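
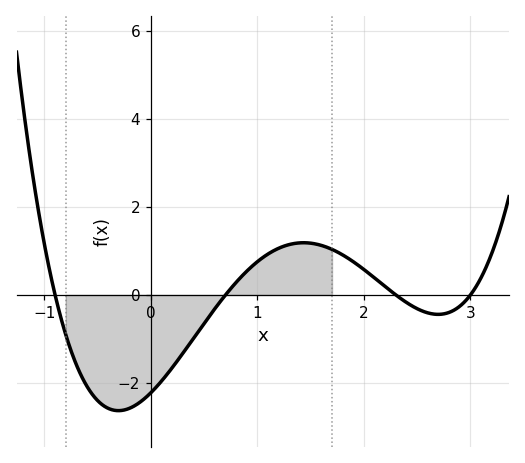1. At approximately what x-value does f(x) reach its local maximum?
1.43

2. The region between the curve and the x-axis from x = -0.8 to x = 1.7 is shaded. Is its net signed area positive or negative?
negative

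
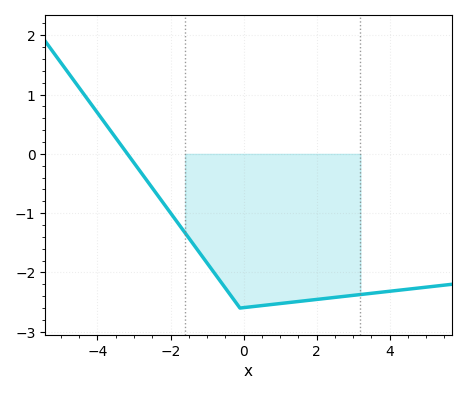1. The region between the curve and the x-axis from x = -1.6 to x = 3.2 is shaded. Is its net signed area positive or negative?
negative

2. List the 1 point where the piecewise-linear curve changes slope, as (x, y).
(-0.1, -2.6)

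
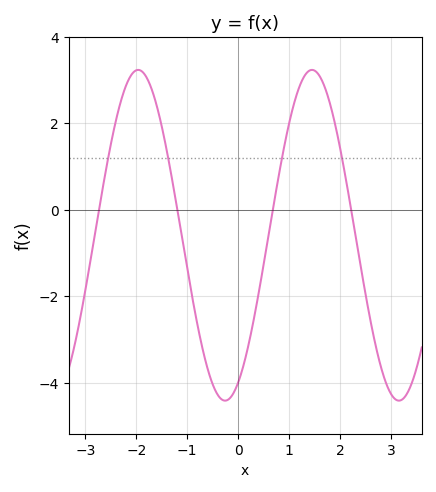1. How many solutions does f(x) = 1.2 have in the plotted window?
4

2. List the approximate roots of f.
-2.73, -1.19, 0.681, 2.22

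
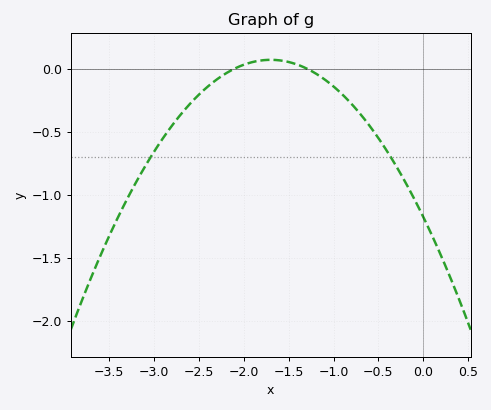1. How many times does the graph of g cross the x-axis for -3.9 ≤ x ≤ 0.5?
2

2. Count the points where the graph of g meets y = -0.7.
2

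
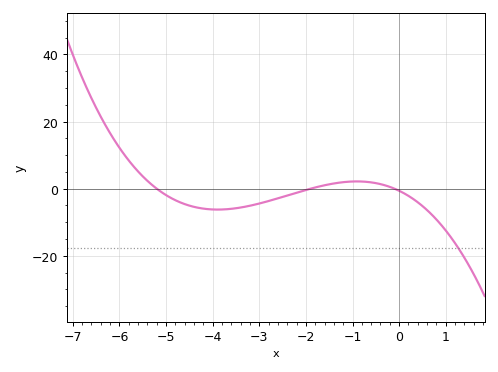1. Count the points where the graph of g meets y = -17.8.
1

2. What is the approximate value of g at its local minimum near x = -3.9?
-6.22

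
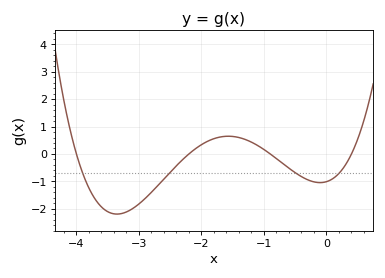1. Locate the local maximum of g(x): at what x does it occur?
-1.57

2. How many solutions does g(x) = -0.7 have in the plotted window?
4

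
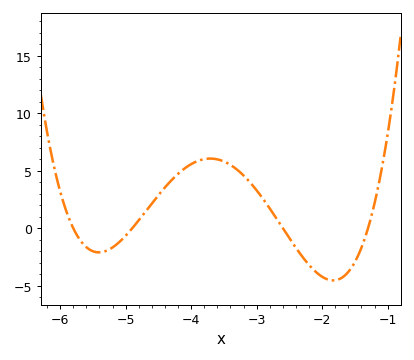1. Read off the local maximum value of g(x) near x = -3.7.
6.05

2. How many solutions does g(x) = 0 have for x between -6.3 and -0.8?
4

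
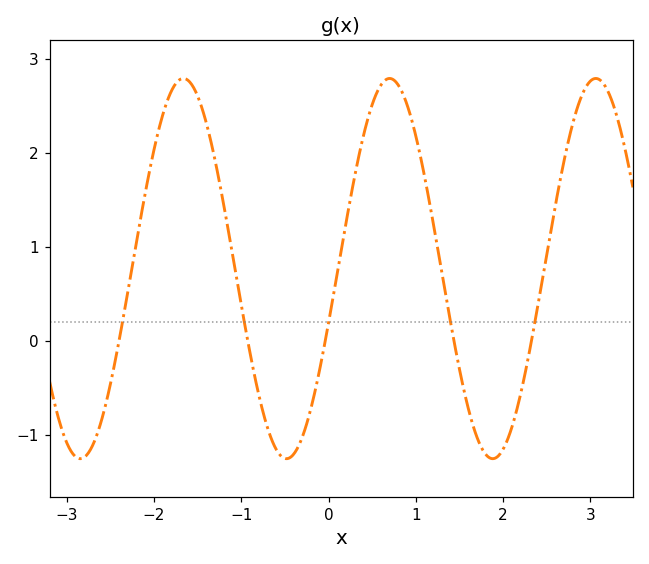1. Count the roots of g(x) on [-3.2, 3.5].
5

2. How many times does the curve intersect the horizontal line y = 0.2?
5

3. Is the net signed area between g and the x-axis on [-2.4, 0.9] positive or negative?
positive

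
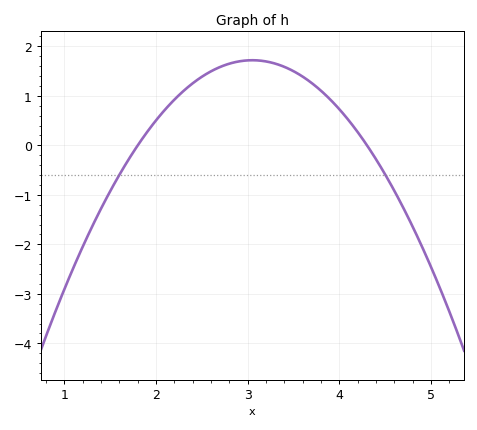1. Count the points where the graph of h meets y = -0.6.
2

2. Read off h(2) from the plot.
0.506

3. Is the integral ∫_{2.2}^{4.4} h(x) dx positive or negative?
positive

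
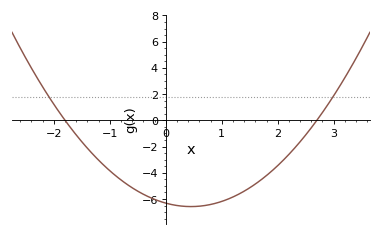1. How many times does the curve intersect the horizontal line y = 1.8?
2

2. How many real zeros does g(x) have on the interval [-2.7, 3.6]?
2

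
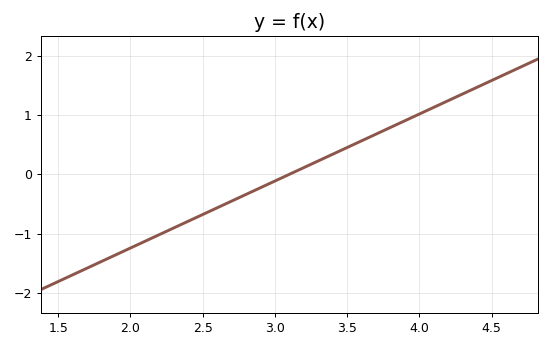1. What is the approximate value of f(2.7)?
-0.5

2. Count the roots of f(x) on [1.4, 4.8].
1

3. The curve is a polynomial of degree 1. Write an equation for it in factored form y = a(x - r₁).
y = 1.13(x - 3.1)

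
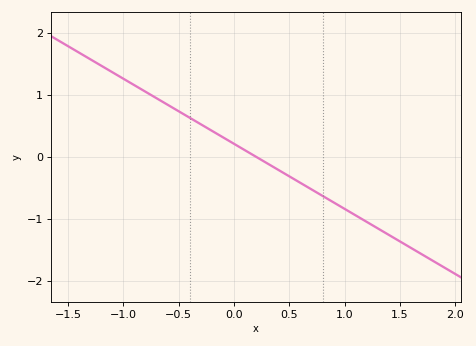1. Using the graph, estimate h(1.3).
-1.2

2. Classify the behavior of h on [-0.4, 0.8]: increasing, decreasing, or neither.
decreasing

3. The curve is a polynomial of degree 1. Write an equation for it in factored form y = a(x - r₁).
y = -1.05(x - 0.2)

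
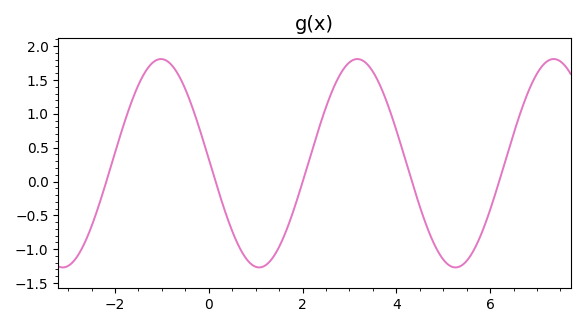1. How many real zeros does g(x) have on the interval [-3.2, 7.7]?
5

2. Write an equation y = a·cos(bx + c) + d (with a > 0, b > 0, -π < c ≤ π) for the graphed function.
y = 1.54cos(1.5x + 1.5) + 0.27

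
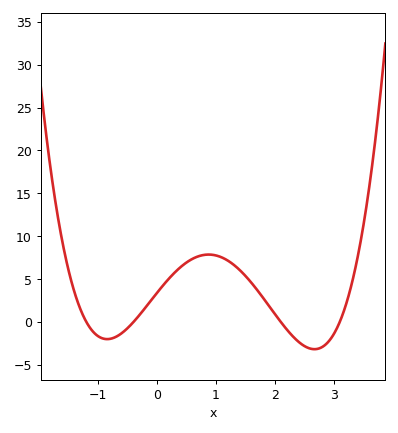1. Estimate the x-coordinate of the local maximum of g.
0.9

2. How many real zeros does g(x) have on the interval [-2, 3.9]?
4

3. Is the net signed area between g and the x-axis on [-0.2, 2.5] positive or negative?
positive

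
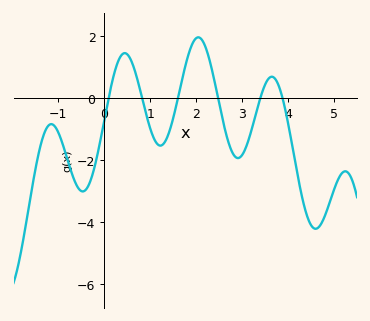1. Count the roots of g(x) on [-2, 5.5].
6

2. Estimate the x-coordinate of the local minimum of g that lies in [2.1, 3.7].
2.91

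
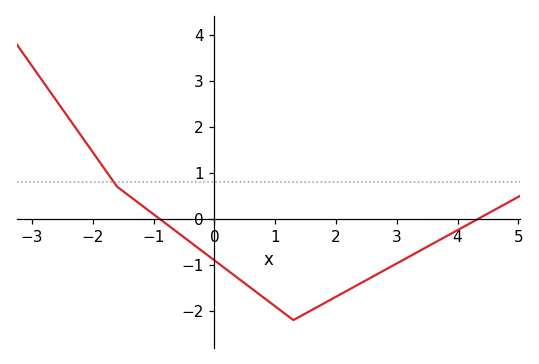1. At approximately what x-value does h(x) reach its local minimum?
1.4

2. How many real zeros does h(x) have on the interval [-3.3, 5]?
2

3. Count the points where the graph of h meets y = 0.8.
1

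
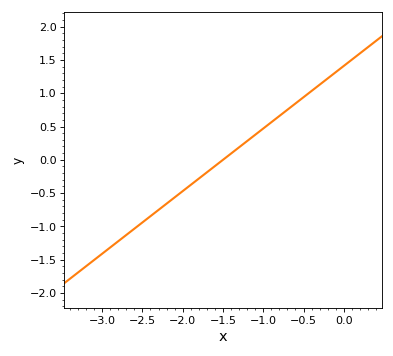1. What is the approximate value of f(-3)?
-1.4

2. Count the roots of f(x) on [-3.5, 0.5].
1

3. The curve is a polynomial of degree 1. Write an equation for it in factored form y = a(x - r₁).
y = 0.94(x + 1.5)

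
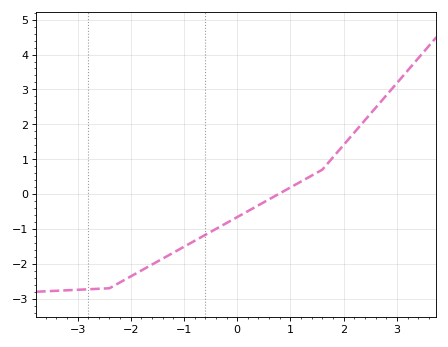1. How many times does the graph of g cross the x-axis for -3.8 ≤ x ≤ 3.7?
1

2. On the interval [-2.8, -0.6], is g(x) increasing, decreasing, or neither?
increasing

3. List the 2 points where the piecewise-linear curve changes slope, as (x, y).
(-2.4, -2.7); (1.6, 0.7)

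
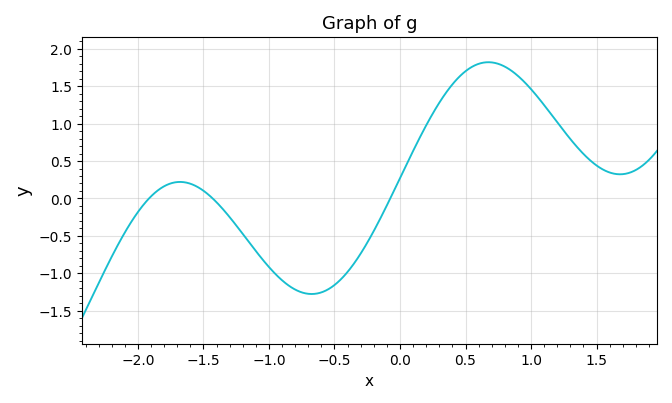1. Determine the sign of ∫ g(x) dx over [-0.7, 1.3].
positive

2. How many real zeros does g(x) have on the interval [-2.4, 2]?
3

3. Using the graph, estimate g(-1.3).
-0.25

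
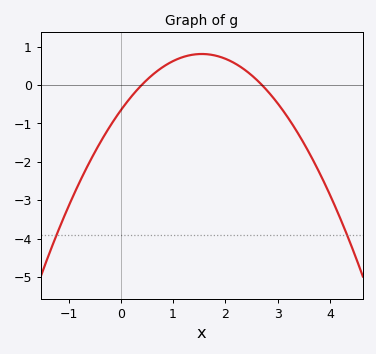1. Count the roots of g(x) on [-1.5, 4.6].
2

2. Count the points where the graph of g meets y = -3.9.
2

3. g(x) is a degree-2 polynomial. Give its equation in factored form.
y = -0.61(x - 0.4)(x - 2.7)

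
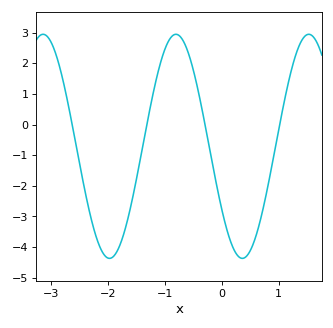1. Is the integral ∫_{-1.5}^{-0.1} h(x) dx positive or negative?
positive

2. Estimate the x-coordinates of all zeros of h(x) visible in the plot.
-2.6, -1.3, -0.3, 1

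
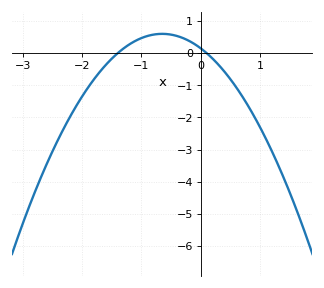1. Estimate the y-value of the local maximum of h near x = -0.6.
0.602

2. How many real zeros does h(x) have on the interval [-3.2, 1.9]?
2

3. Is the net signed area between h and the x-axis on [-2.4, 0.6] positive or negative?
negative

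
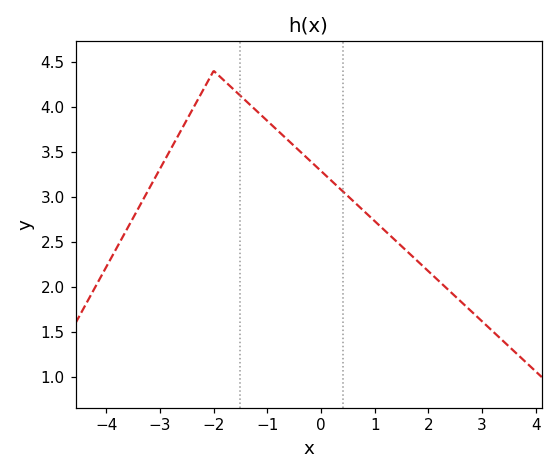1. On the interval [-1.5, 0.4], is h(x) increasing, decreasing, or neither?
decreasing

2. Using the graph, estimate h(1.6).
2.4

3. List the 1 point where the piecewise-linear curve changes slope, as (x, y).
(-2, 4.4)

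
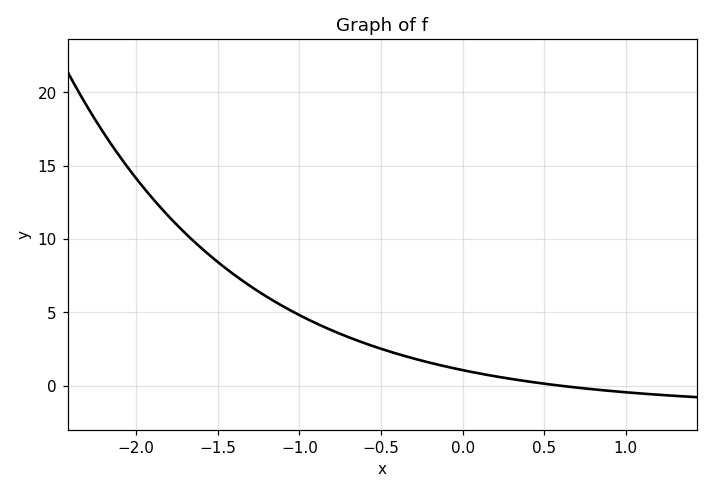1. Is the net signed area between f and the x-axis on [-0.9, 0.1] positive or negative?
positive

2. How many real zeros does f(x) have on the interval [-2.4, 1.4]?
1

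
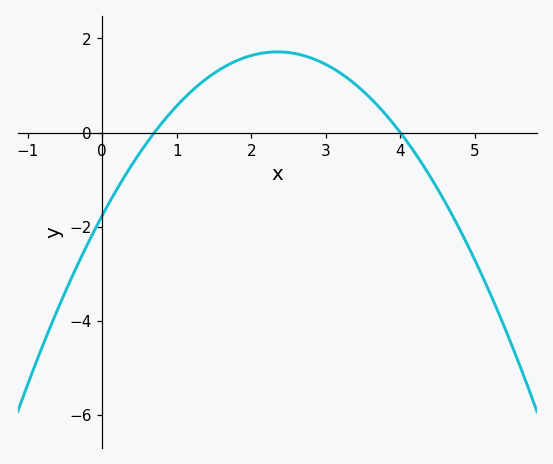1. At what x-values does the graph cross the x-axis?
0.7, 4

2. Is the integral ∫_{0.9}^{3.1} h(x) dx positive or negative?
positive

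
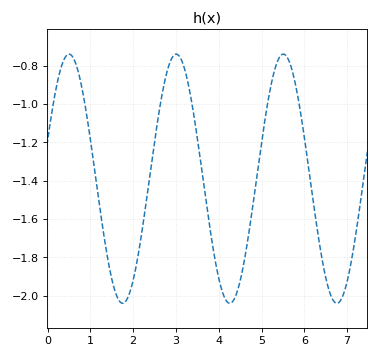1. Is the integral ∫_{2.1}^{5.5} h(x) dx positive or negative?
negative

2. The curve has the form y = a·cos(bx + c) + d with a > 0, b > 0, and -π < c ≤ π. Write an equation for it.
y = 0.65cos(2.5x - 1.3) - 1.39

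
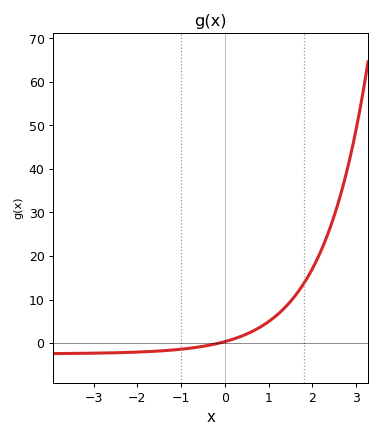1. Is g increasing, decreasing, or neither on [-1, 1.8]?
increasing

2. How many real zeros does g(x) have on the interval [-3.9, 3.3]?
1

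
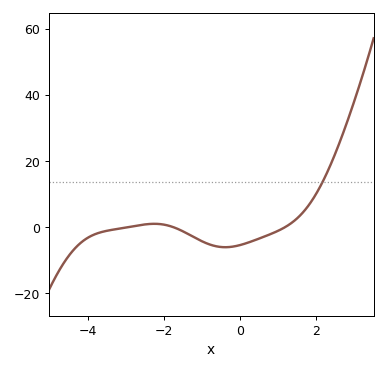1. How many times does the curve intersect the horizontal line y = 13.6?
1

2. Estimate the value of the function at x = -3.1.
0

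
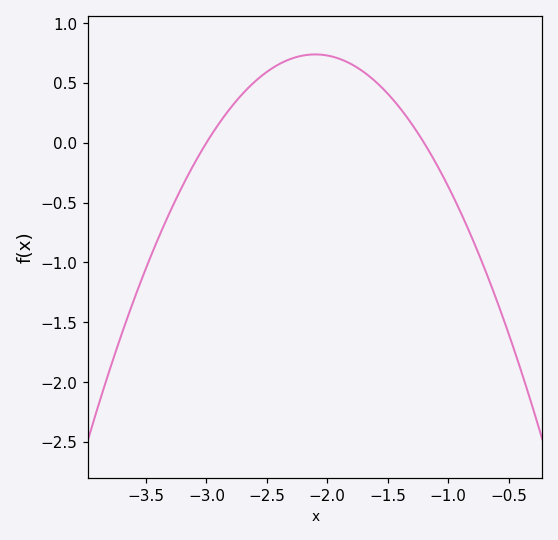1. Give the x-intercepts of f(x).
-3, -1.2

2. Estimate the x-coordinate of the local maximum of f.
-2.1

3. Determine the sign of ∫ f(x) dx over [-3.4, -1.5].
positive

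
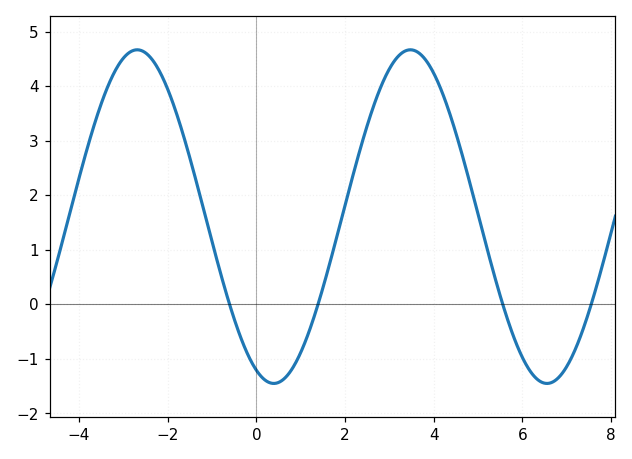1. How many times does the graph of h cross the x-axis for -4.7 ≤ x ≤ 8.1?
4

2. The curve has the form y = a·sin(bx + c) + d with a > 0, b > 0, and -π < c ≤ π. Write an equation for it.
y = 3.06sin(1.02x - 1.97) + 1.61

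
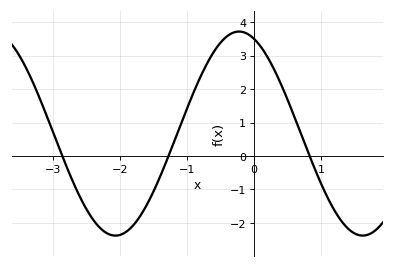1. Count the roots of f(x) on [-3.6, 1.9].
3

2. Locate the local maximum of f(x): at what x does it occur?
-0.224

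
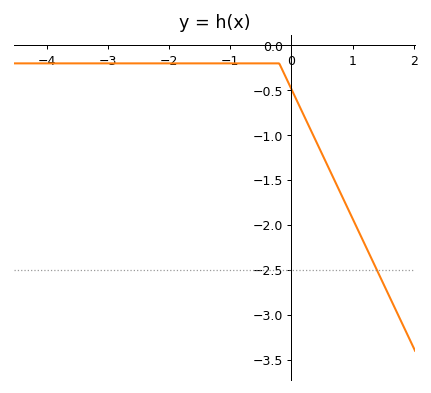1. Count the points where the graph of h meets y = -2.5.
1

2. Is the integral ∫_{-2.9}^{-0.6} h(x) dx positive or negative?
negative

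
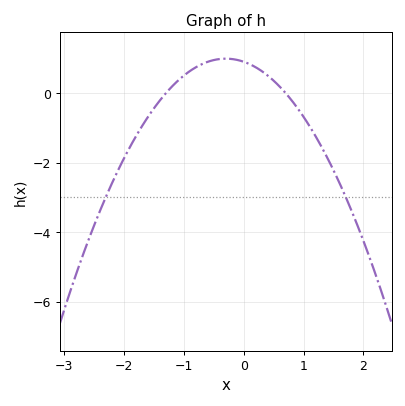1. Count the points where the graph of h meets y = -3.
2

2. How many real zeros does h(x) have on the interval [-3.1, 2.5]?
2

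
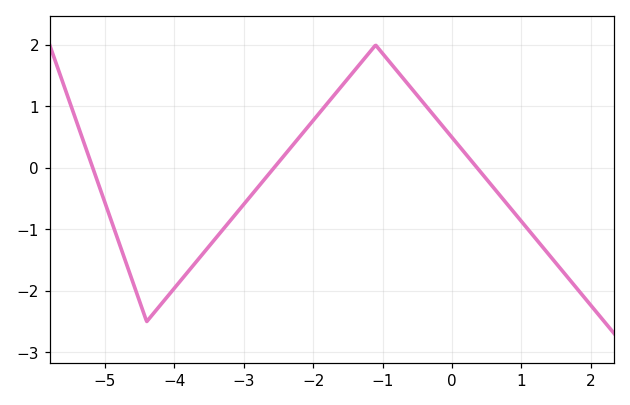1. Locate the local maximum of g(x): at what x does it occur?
-1.1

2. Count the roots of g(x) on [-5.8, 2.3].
3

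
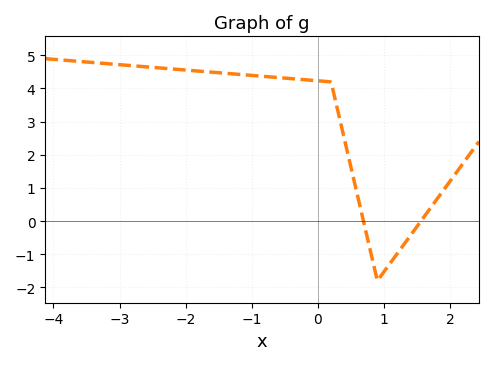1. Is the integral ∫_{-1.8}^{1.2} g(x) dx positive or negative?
positive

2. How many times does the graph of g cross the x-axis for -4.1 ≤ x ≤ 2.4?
2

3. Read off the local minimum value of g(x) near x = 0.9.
-1.8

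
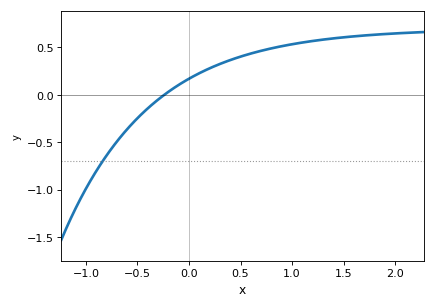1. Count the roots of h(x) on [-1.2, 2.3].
1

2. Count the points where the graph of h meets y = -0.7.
1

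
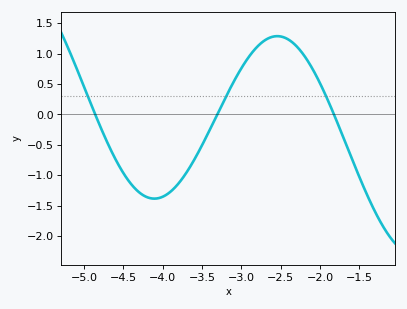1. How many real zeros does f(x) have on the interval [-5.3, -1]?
3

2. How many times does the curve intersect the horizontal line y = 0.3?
3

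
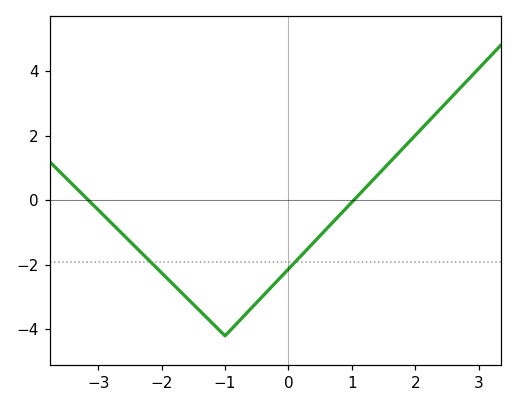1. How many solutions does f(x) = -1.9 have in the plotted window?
2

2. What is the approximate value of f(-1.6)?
-3.03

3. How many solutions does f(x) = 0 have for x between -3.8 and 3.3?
2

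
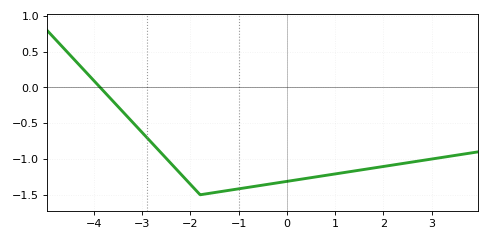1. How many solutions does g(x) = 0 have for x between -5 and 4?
1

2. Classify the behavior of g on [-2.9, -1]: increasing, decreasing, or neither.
neither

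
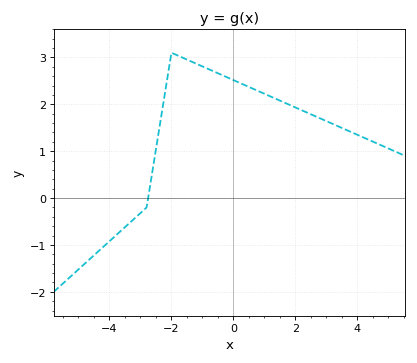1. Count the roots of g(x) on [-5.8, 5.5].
1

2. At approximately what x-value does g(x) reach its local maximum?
-2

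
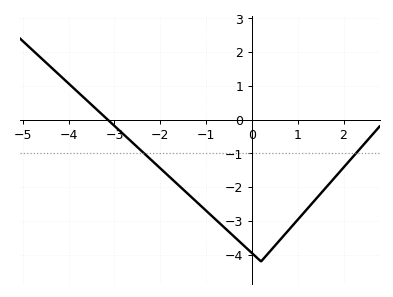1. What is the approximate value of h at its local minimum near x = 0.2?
-4.2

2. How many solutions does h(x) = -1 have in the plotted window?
2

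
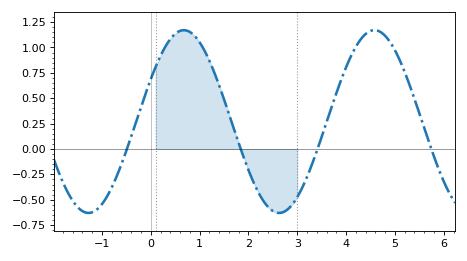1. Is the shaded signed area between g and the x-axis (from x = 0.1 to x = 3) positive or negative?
positive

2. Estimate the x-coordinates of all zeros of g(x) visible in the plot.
-0.488, 1.84, 3.41, 5.74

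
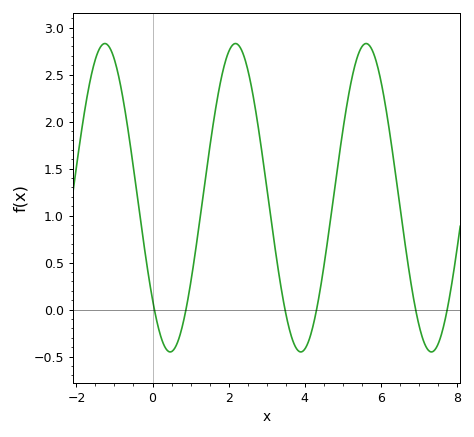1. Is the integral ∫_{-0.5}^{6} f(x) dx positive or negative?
positive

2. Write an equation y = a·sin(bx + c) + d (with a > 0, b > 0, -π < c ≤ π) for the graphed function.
y = 1.64sin(1.8x - 2.4) + 1.19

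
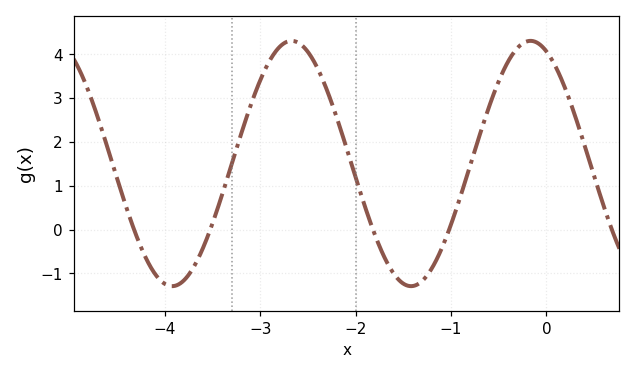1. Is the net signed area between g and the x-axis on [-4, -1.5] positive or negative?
positive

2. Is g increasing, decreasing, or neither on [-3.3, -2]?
neither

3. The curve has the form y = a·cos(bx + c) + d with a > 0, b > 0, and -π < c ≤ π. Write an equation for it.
y = 2.8cos(2.51x + 0.42) + 1.51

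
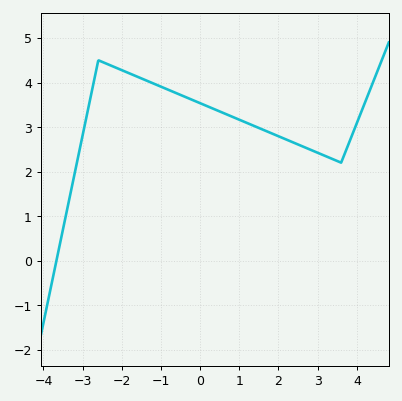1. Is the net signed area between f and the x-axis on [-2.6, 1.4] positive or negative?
positive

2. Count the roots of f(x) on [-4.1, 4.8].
1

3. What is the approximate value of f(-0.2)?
3.6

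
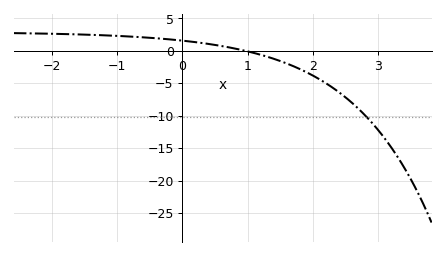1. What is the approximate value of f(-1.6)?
2.5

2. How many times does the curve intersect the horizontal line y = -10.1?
1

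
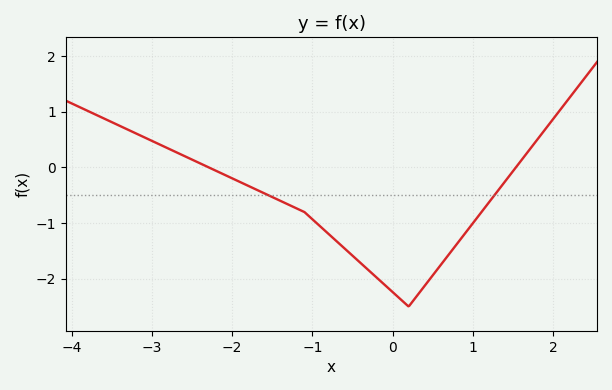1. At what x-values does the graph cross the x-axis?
-2.29, 1.54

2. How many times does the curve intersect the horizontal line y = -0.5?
2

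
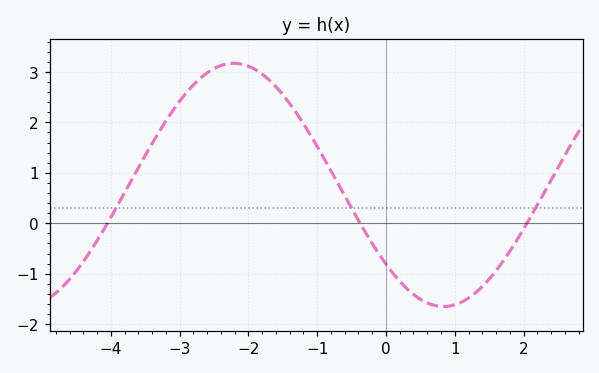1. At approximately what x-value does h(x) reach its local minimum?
0.836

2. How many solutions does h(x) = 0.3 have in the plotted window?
3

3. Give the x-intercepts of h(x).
-4.05, -0.377, 2.05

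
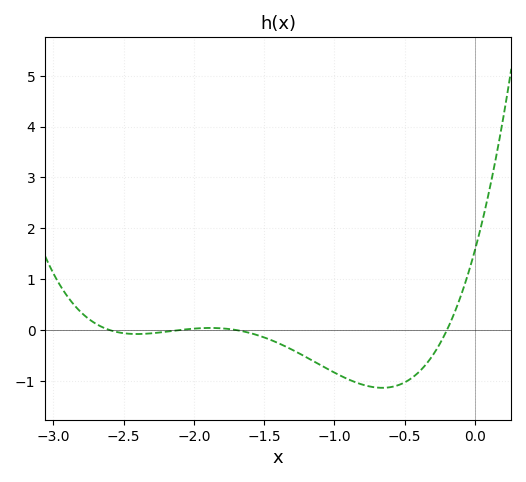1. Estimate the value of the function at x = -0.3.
-0.5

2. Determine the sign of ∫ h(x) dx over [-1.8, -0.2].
negative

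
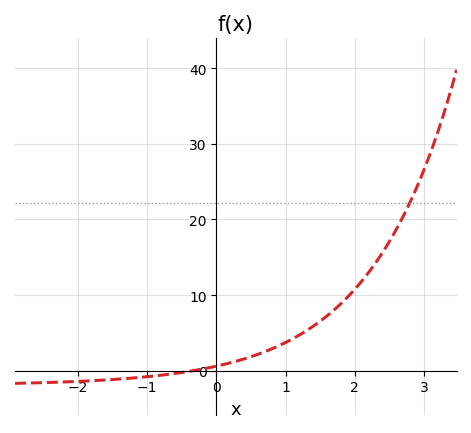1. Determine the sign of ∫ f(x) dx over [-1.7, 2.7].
positive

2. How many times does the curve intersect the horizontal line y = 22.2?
1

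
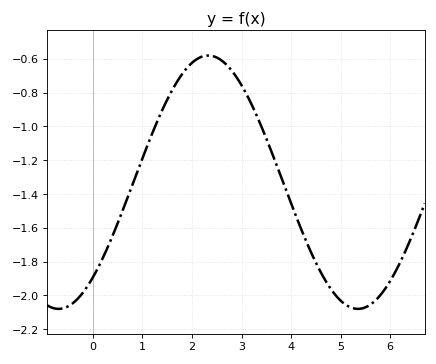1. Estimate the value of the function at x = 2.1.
-0.6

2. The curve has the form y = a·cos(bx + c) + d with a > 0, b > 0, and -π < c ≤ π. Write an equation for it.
y = 0.75cos(1x - 2.4) - 1.33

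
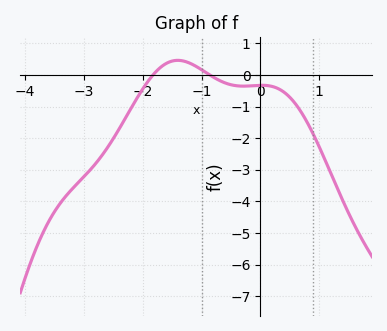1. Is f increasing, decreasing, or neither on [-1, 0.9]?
neither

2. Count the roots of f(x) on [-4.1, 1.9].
2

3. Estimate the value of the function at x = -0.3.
-0.355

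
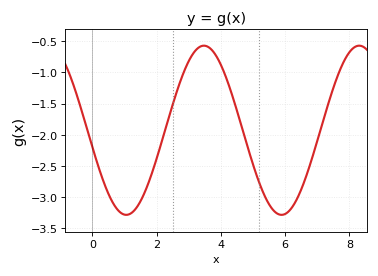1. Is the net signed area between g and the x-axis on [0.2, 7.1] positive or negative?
negative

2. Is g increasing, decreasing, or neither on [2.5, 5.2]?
neither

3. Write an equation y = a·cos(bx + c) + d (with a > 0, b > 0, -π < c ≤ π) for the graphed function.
y = 1.36cos(1.3x + 1.77) - 1.93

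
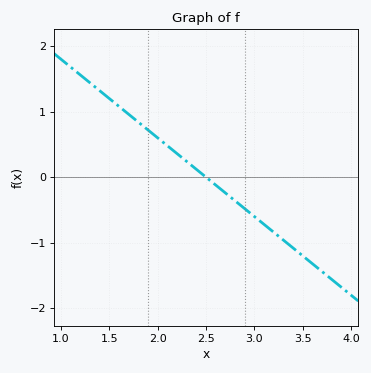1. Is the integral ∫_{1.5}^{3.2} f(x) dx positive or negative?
positive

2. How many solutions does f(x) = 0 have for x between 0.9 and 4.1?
1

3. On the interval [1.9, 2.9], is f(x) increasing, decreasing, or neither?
decreasing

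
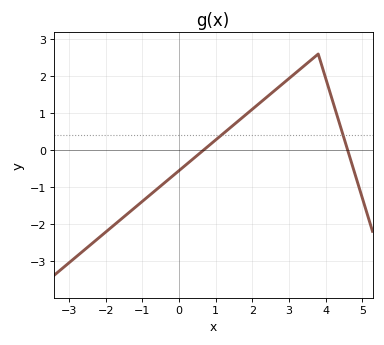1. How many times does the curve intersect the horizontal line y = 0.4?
2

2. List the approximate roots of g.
0.672, 4.6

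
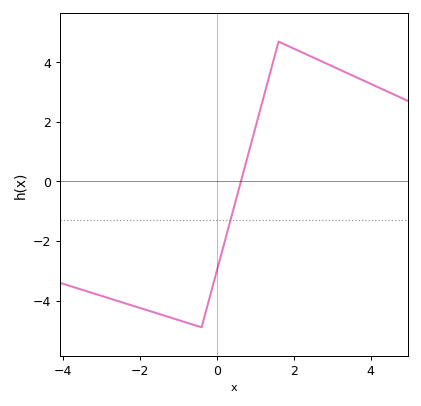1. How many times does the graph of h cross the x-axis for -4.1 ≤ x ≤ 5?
1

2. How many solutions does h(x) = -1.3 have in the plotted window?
1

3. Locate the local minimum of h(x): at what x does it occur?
-0.4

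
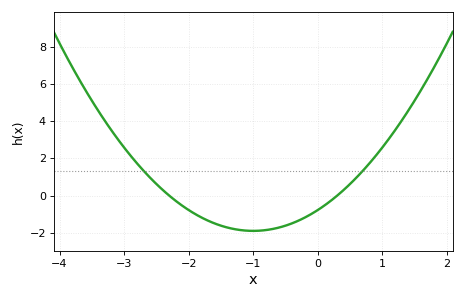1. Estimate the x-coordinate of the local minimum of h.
-1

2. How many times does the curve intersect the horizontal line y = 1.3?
2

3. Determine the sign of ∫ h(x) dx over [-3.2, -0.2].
negative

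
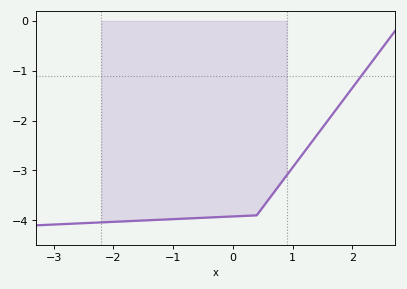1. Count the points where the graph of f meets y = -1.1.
1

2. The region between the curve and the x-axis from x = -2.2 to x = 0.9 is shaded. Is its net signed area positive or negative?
negative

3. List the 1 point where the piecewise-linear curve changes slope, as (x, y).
(0.4, -3.9)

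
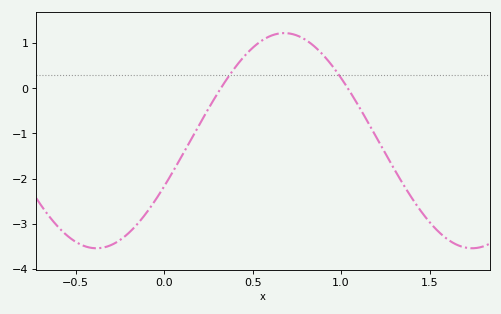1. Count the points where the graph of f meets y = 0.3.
2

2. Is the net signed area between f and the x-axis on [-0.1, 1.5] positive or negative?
negative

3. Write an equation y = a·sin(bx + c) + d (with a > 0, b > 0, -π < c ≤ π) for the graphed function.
y = 2.38sin(2.96x - 0.44) - 1.16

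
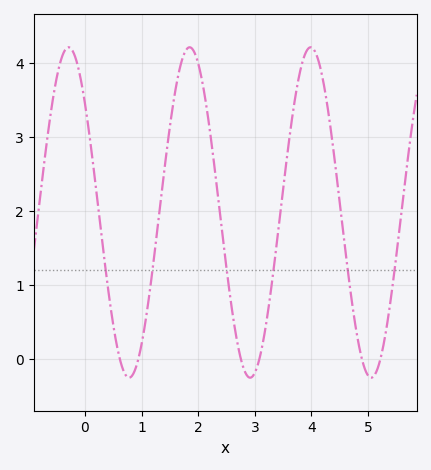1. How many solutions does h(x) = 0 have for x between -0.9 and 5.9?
6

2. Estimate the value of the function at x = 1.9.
4.18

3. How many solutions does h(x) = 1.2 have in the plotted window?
6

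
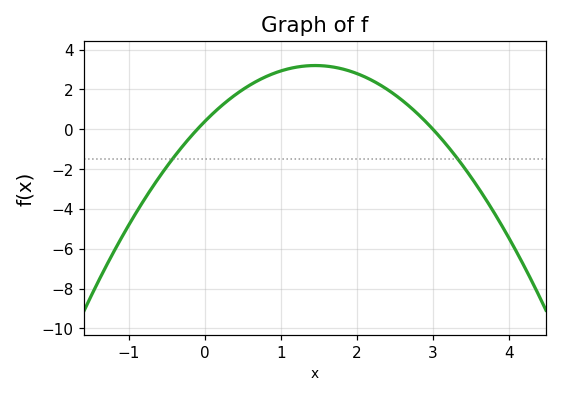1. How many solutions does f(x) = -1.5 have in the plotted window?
2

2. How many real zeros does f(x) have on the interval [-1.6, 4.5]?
2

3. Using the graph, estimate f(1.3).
3.2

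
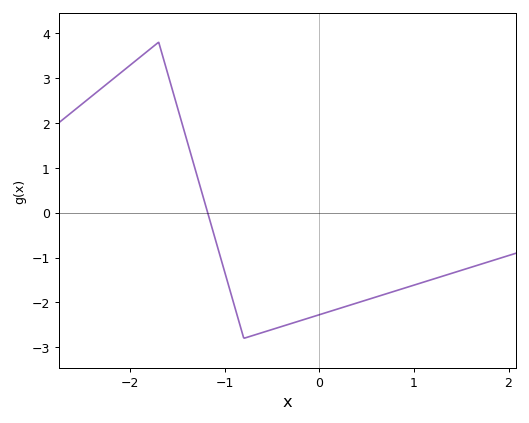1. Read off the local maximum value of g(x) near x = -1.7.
3.8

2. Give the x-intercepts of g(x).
-1.2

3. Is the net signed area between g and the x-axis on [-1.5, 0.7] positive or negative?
negative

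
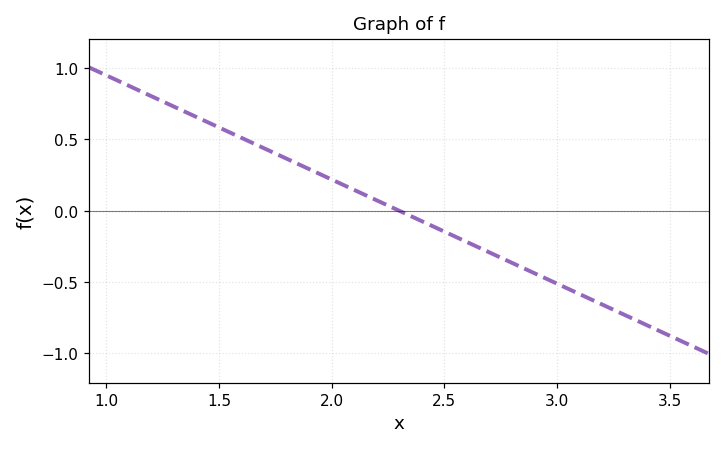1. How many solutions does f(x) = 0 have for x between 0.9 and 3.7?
1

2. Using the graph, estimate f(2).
0.219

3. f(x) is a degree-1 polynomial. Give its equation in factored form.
y = -0.73(x - 2.3)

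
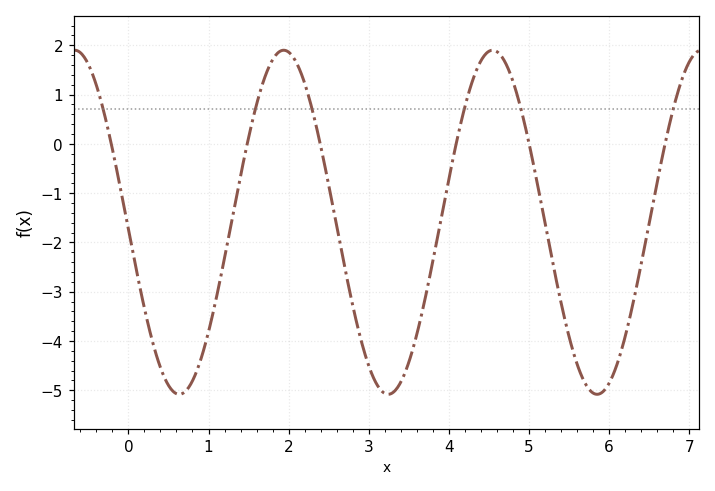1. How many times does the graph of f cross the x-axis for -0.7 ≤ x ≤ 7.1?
6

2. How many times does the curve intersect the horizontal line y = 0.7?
6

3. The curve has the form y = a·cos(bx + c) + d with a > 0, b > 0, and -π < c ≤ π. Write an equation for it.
y = 3.49cos(2.41x + 1.61) - 1.59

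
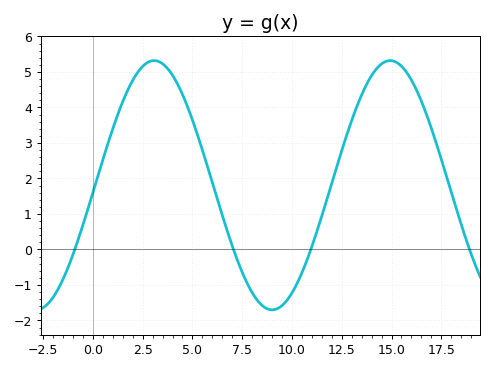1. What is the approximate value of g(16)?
4.77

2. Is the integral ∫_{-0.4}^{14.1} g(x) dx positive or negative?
positive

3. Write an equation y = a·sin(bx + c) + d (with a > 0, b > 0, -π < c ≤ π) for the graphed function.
y = 3.51sin(0.53x - 0.06) + 1.81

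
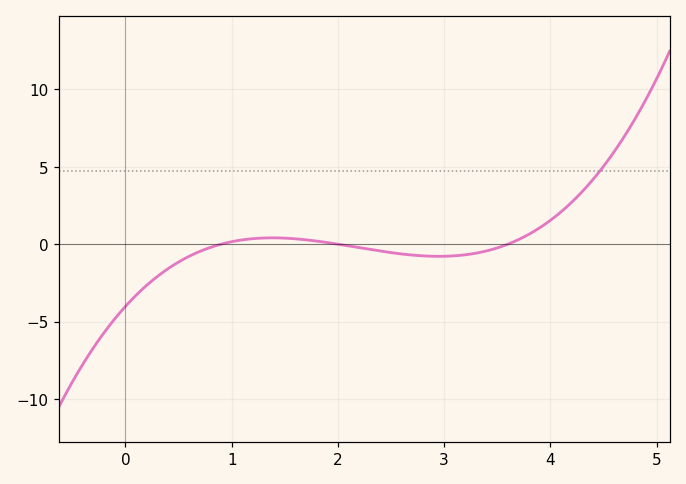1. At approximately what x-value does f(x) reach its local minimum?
3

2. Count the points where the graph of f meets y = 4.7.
1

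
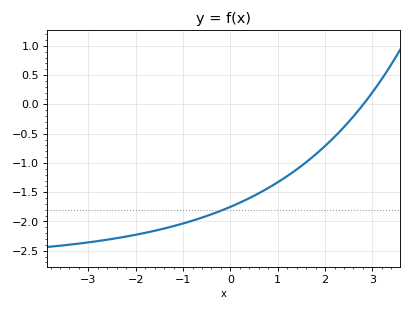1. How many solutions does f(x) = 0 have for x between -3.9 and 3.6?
1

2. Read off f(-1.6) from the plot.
-2.16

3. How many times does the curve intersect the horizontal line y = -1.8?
1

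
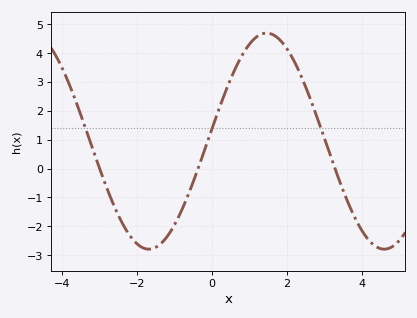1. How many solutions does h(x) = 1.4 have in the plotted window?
3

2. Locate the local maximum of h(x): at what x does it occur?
1.46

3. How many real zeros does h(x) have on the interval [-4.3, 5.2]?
3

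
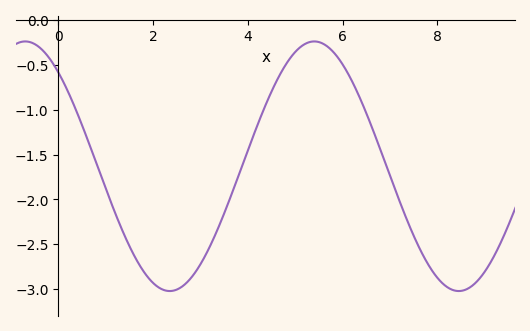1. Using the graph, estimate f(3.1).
-2.63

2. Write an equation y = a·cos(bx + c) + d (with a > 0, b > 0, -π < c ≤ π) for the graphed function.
y = 1.39cos(1.03x + 0.72) - 1.63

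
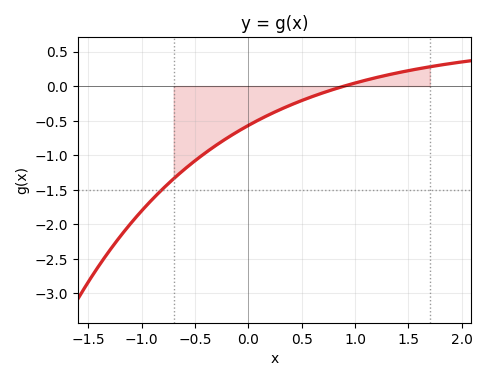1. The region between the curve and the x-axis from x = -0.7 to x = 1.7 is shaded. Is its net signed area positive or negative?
negative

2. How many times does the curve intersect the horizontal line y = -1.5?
1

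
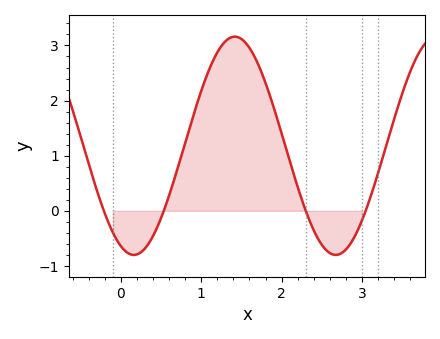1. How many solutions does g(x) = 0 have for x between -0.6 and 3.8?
4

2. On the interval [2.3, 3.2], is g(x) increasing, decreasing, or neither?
neither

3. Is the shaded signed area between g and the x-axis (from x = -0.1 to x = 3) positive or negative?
positive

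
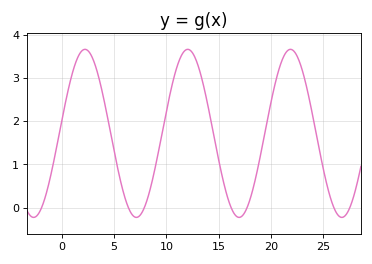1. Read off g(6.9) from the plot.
-0.209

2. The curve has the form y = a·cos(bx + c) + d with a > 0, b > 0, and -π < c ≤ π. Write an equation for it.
y = 1.95cos(0.64x - 1.42) + 1.72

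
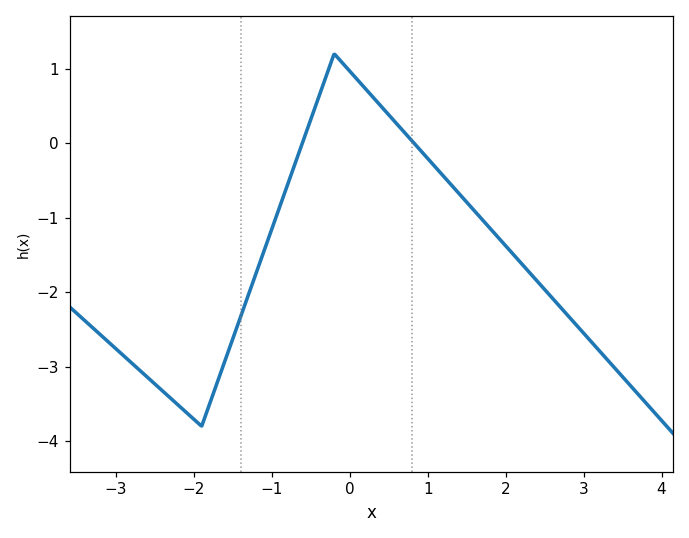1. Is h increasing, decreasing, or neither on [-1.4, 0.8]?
neither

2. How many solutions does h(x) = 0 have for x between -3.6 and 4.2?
2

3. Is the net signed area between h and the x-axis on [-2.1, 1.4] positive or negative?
negative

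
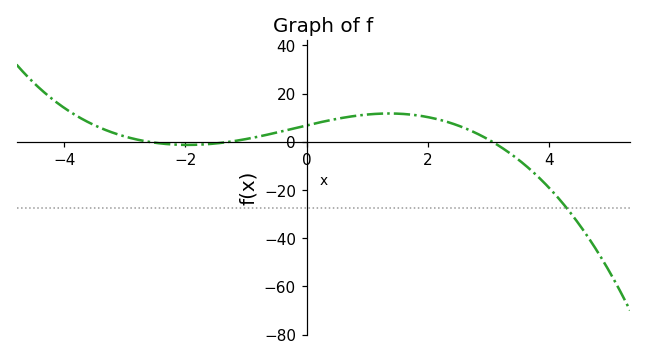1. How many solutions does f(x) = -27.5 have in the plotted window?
1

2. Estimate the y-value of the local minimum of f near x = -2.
-1.3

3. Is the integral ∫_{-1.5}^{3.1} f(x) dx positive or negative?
positive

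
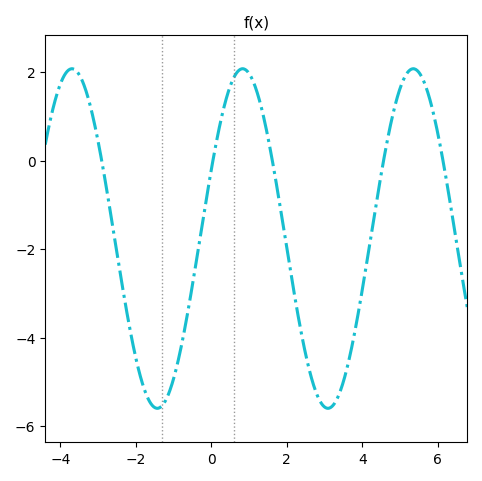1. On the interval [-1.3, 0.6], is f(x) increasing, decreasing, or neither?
increasing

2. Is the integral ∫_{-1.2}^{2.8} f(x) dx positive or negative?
negative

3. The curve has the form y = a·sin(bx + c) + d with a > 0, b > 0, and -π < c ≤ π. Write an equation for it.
y = 3.84sin(1.39x + 0.42) - 1.76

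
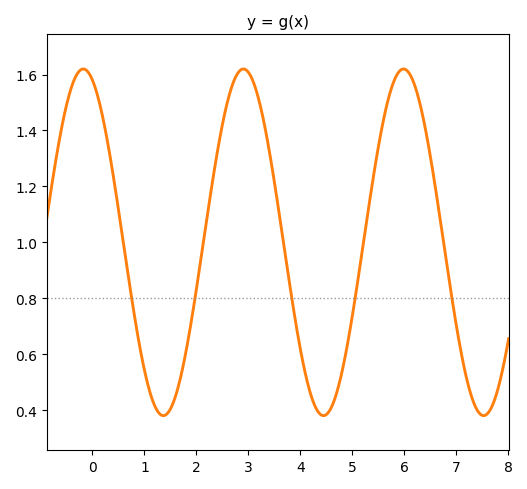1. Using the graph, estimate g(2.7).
1.56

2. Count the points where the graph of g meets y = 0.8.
5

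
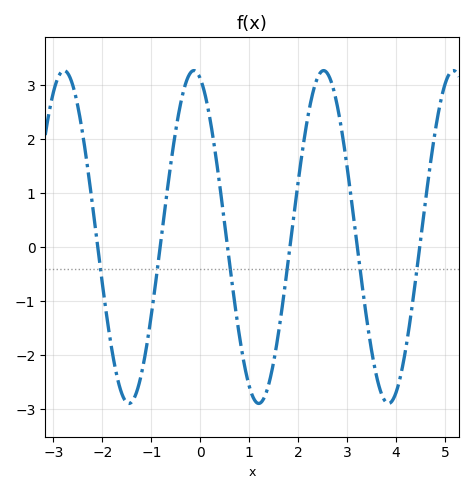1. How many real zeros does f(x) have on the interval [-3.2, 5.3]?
6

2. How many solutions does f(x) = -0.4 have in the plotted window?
6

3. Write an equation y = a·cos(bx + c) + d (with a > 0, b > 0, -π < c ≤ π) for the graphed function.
y = 3.08cos(2.37x + 0.312) + 0.19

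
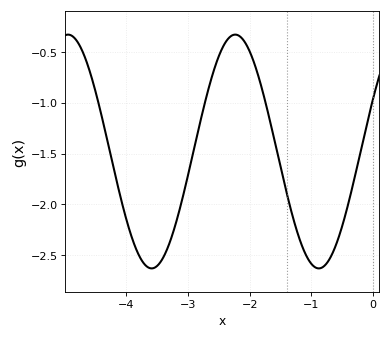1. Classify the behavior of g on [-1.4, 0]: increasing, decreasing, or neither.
neither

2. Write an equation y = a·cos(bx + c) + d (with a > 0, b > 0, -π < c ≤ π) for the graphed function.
y = 1.15cos(2.32x - 1.1) - 1.48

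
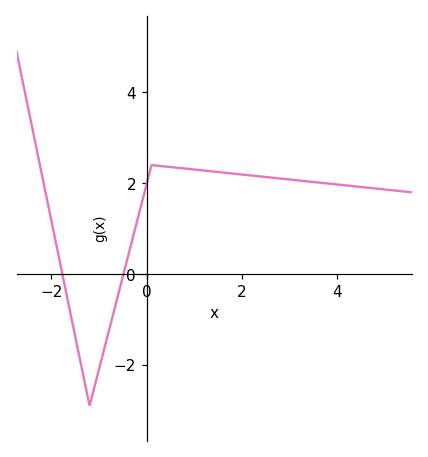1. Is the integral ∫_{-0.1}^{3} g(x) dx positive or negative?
positive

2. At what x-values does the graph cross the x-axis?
-1.8, -0.4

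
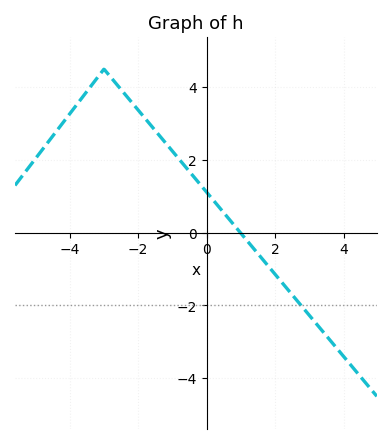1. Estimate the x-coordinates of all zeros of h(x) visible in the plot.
1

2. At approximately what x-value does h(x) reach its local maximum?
-3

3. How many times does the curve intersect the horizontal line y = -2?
1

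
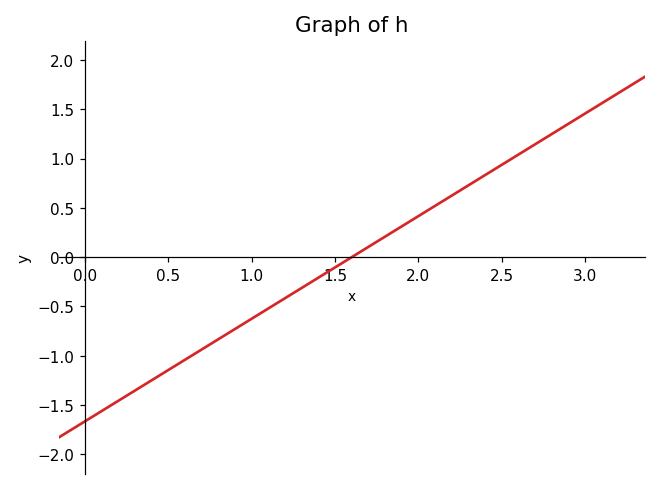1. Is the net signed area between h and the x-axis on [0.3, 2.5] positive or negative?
negative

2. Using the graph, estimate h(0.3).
-1.35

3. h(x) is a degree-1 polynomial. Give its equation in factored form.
y = 1.04(x - 1.6)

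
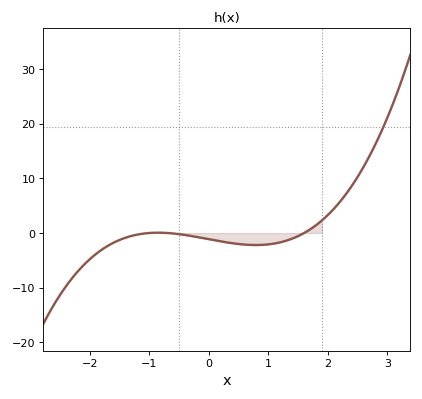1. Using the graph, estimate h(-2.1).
-5.81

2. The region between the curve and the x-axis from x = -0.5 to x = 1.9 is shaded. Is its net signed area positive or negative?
negative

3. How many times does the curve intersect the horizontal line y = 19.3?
1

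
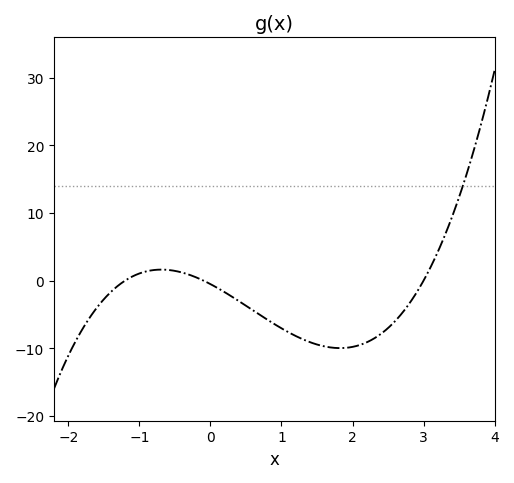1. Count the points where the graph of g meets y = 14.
1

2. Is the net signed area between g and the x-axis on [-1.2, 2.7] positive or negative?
negative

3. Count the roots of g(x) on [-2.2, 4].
3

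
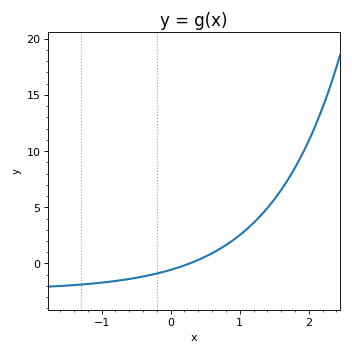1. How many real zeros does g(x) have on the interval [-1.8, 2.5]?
1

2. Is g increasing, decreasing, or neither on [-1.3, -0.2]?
increasing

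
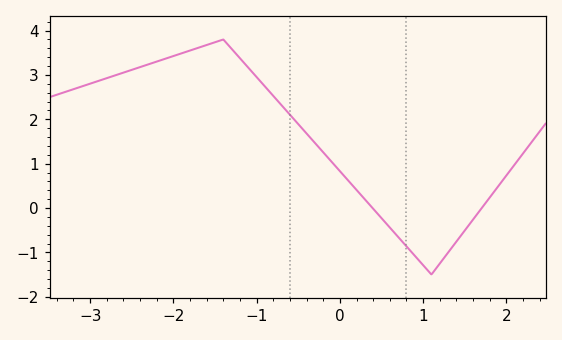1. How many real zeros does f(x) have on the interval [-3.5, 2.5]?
2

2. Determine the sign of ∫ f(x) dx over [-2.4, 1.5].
positive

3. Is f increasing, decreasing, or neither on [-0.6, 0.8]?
decreasing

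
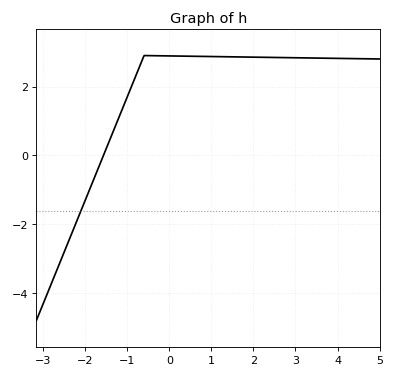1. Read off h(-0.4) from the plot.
2.9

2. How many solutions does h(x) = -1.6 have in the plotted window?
1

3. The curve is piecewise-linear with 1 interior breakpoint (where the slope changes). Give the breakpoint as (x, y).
(-0.6, 2.9)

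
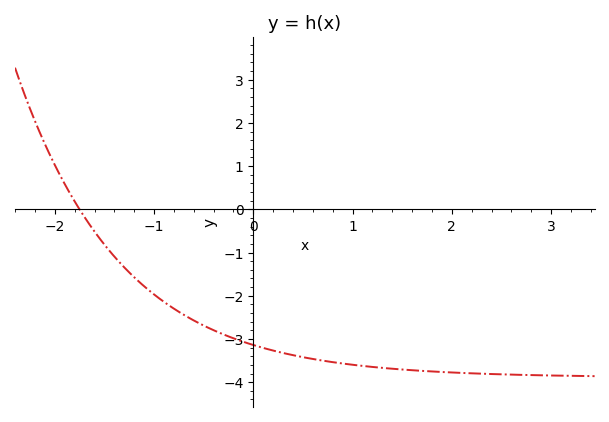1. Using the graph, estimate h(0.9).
-3.57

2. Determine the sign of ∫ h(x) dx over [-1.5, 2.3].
negative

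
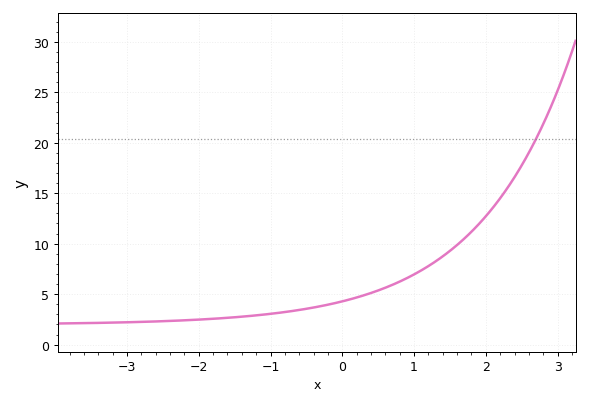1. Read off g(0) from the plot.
4.29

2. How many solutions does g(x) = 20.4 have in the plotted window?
1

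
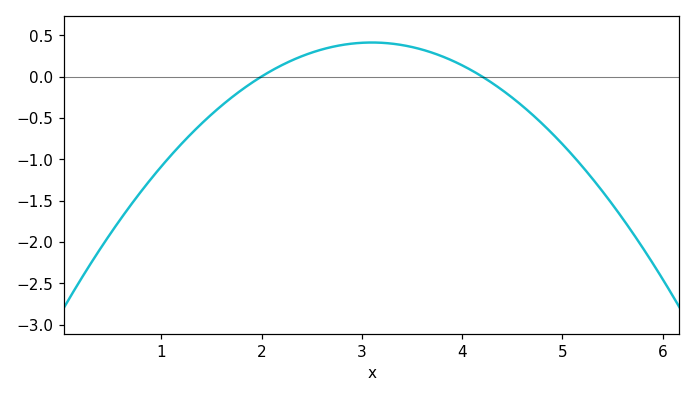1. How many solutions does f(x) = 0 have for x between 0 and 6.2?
2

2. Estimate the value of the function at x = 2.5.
0.3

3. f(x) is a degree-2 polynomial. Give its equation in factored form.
y = -0.34(x - 2)(x - 4.2)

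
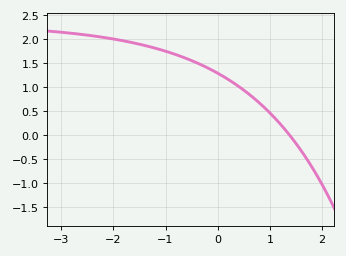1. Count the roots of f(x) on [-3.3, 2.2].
1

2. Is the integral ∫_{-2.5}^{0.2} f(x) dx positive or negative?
positive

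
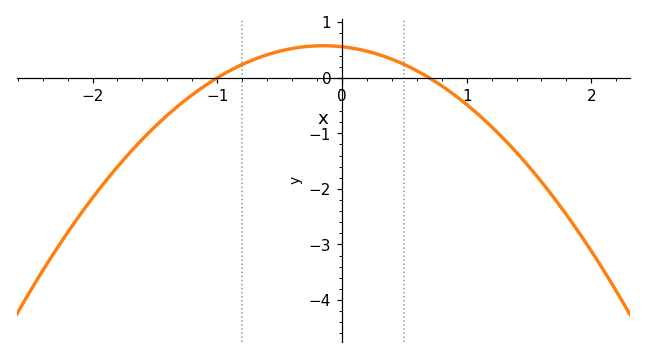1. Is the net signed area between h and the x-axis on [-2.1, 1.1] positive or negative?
negative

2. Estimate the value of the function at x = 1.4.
-1.34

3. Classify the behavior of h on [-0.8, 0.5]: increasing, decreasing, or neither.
neither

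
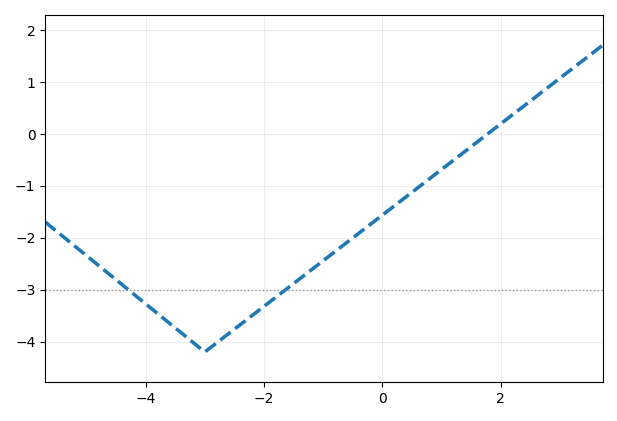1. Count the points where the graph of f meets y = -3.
2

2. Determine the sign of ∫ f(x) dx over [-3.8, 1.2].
negative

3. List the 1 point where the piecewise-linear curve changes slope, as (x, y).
(-3, -4.2)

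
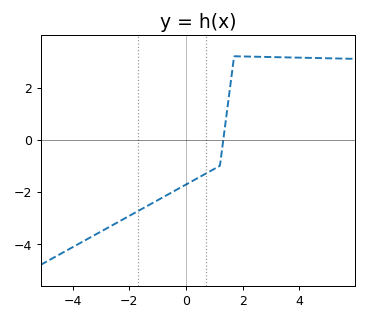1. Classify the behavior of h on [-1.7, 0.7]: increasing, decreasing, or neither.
increasing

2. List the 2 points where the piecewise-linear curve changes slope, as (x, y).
(1.2, -1); (1.7, 3.2)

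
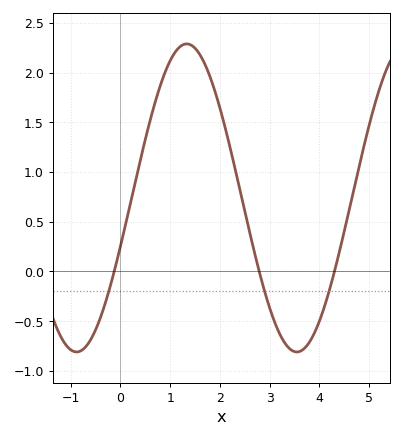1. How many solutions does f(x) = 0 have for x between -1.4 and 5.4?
3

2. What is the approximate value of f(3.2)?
-0.65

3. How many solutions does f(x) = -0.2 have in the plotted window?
3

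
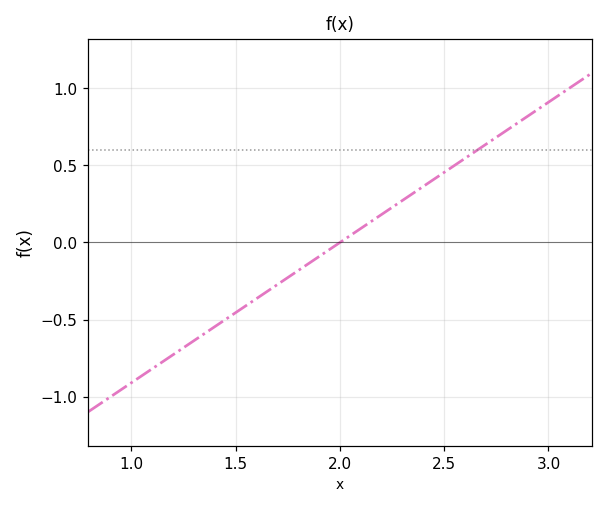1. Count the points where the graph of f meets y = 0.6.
1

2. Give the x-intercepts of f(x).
2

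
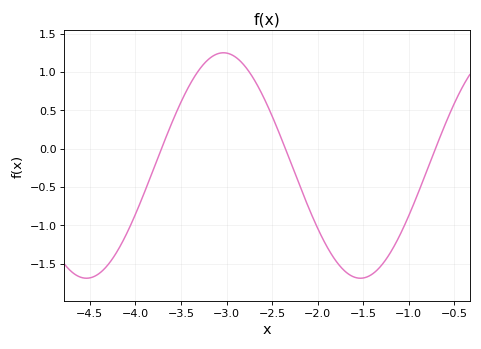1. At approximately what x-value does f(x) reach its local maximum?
-3.03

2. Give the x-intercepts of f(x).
-3.71, -2.35, -0.708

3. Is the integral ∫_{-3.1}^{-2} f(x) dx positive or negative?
positive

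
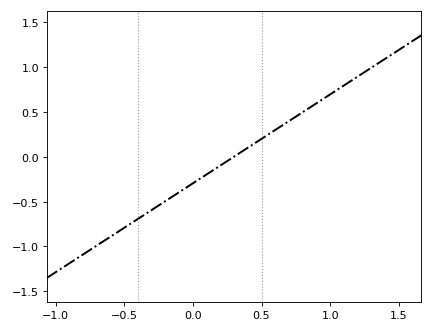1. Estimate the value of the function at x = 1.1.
0.792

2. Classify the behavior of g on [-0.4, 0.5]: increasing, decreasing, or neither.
increasing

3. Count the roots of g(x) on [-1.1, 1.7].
1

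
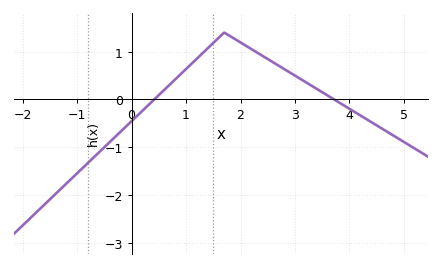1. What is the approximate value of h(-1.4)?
-2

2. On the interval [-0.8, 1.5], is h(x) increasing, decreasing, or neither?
increasing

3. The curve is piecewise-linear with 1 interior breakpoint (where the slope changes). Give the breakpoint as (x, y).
(1.7, 1.4)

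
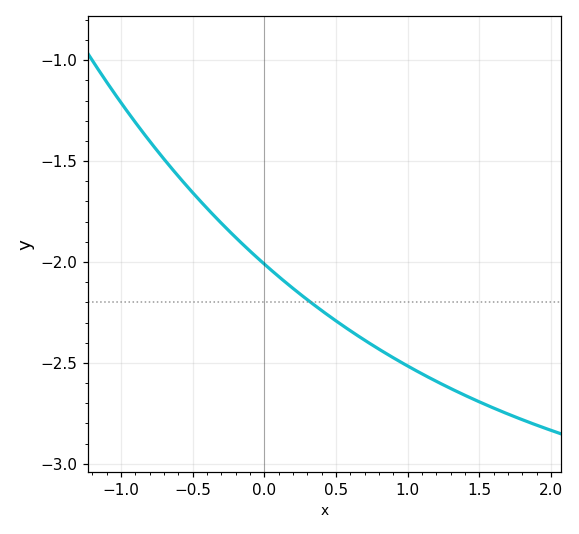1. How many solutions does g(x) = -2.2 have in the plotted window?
1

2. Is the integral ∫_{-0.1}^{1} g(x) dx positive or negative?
negative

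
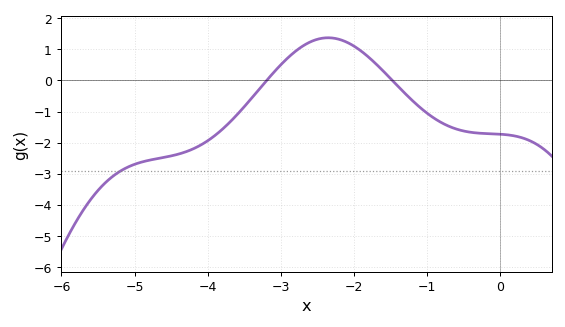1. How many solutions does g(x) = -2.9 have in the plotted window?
1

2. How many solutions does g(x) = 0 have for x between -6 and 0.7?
2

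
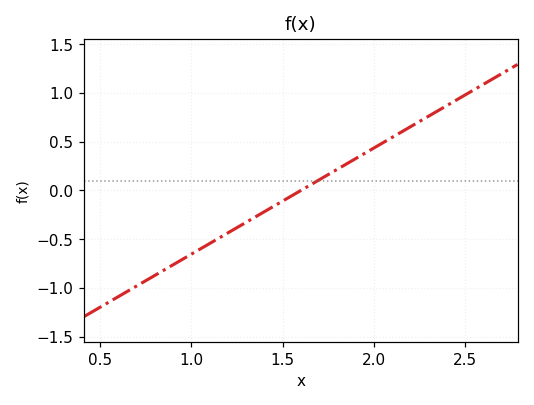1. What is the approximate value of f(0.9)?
-0.763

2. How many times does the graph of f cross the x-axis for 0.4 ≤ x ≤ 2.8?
1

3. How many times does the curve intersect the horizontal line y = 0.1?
1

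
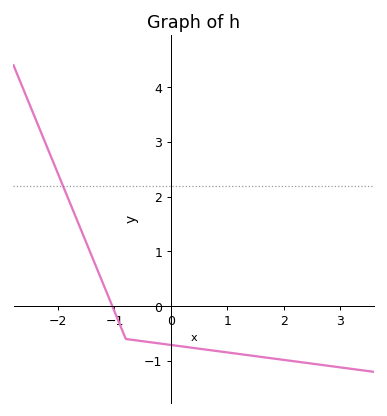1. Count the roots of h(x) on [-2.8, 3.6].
1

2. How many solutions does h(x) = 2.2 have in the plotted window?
1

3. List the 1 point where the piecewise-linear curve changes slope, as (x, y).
(-0.8, -0.6)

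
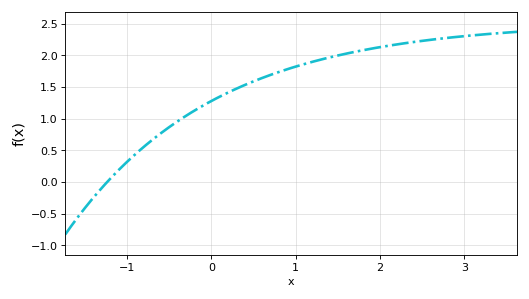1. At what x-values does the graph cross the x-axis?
-1.2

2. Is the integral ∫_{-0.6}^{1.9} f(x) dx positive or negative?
positive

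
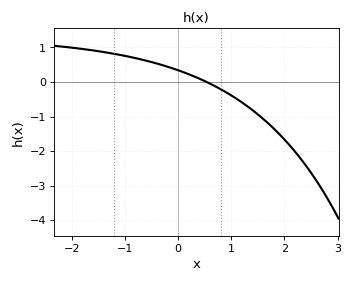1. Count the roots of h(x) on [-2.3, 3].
1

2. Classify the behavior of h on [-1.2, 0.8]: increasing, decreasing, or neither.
decreasing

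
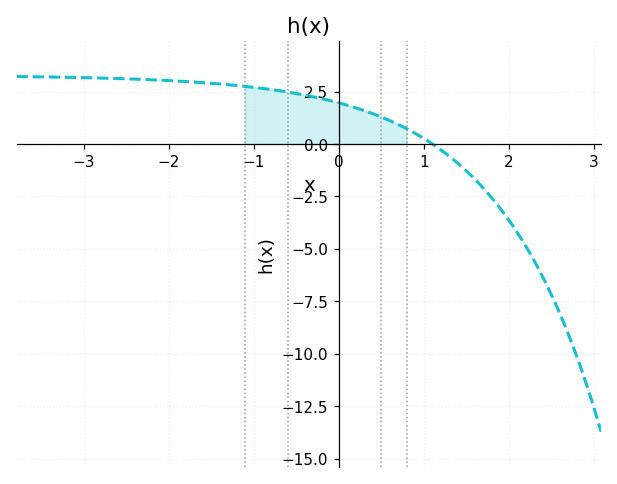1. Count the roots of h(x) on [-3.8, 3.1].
1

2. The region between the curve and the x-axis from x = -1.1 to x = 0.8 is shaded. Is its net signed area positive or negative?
positive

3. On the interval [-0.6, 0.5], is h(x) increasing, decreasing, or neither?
decreasing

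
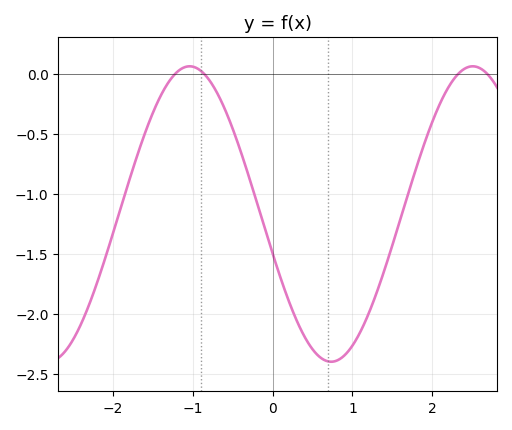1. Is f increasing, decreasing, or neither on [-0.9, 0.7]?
decreasing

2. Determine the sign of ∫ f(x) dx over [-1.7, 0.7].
negative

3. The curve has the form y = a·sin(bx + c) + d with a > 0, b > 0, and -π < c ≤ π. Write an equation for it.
y = 1.23sin(1.77x - 2.87) - 1.17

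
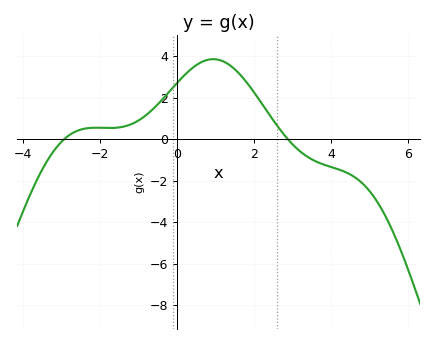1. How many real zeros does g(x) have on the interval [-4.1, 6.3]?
2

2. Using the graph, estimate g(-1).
0.889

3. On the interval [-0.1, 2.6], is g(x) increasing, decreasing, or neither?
neither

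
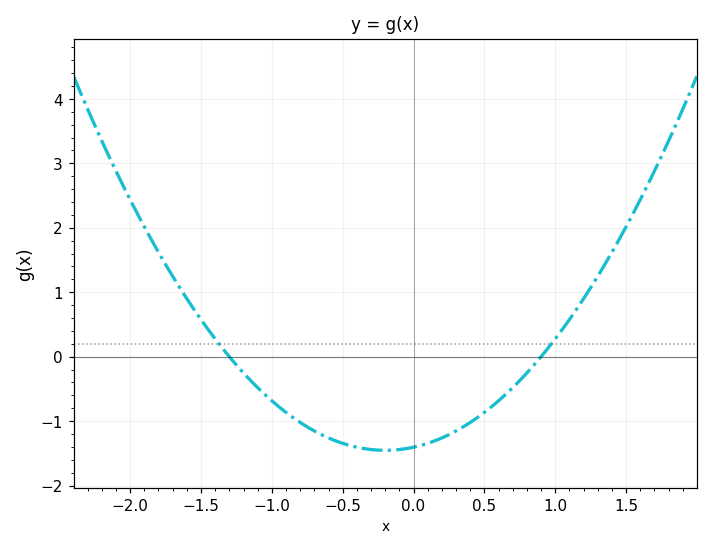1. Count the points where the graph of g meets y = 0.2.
2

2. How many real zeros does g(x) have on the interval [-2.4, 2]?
2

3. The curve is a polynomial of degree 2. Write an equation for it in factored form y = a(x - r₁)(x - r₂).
y = 1.2(x + 1.3)(x - 0.9)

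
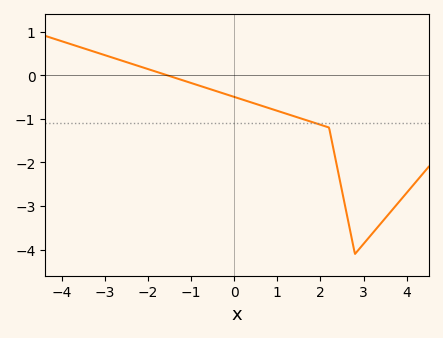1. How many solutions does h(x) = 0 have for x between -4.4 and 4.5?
1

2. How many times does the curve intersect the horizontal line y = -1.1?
1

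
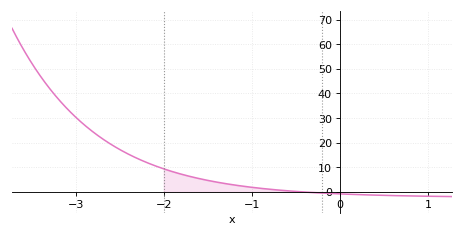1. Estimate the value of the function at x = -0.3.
0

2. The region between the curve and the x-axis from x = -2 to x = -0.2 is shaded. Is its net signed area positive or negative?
positive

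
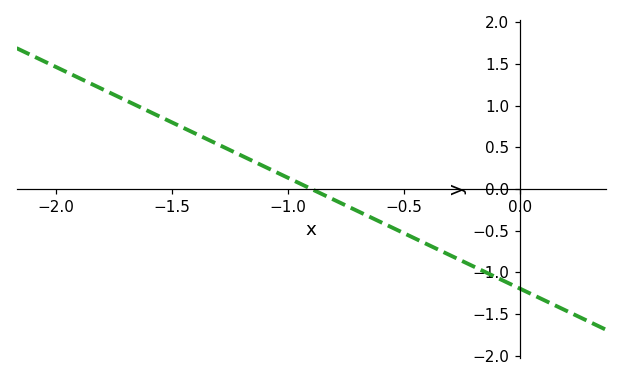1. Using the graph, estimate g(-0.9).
0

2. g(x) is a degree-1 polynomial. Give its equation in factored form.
y = -1.33(x + 0.9)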